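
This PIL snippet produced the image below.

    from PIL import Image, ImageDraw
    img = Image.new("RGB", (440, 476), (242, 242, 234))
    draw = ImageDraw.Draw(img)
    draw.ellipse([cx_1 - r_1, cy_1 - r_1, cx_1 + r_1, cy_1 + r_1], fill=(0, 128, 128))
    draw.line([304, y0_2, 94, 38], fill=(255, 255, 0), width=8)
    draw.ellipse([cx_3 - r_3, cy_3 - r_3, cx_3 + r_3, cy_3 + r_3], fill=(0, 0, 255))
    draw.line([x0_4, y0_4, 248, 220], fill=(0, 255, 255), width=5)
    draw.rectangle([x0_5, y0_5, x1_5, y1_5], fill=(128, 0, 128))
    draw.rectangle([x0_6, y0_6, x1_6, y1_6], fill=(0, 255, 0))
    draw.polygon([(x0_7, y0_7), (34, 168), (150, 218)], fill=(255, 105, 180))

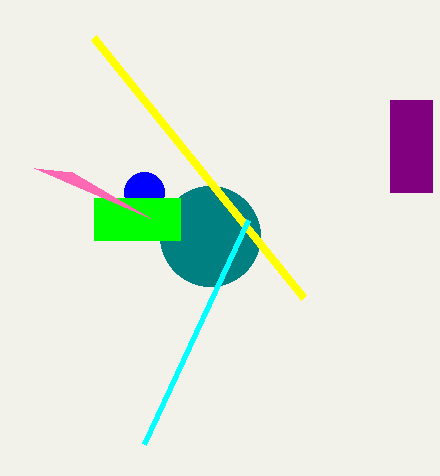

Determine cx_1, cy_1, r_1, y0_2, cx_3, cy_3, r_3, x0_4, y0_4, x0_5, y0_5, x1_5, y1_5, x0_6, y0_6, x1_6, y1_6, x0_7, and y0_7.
cx_1 = 210
cy_1 = 236
r_1 = 50
y0_2 = 298
cx_3 = 144
cy_3 = 192
r_3 = 20
x0_4 = 144
y0_4 = 444
x0_5 = 390
y0_5 = 100
x1_5 = 432
y1_5 = 192
x0_6 = 94
y0_6 = 198
x1_6 = 180
y1_6 = 240
x0_7 = 72
y0_7 = 172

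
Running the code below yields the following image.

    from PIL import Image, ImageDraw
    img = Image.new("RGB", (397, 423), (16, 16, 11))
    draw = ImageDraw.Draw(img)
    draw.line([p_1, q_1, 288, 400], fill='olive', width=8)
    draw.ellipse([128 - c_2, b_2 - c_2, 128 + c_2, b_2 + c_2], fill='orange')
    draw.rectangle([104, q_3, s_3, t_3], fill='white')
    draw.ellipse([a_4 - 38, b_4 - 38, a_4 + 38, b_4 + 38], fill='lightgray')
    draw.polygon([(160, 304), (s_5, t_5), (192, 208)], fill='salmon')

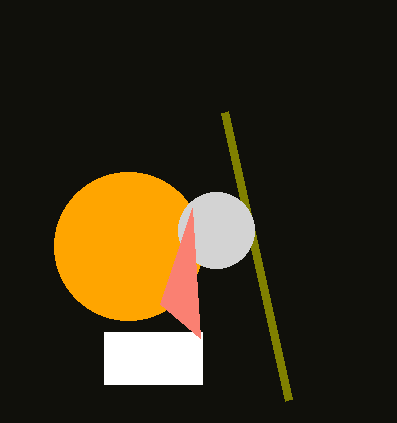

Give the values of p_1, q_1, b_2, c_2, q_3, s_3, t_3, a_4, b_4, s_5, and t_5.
p_1 = 224, q_1 = 112, b_2 = 246, c_2 = 74, q_3 = 332, s_3 = 202, t_3 = 384, a_4 = 216, b_4 = 230, s_5 = 200, t_5 = 338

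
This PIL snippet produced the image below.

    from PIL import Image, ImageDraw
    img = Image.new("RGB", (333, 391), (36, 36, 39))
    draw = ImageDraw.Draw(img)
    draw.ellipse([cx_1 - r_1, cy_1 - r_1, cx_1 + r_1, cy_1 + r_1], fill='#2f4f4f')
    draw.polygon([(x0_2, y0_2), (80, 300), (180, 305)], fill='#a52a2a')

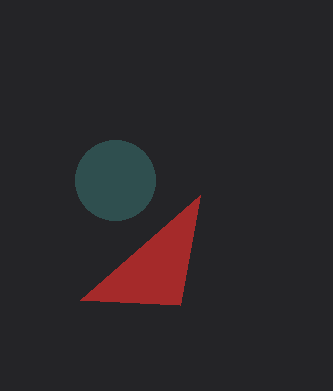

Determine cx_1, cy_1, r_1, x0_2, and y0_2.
cx_1 = 115
cy_1 = 180
r_1 = 40
x0_2 = 200
y0_2 = 195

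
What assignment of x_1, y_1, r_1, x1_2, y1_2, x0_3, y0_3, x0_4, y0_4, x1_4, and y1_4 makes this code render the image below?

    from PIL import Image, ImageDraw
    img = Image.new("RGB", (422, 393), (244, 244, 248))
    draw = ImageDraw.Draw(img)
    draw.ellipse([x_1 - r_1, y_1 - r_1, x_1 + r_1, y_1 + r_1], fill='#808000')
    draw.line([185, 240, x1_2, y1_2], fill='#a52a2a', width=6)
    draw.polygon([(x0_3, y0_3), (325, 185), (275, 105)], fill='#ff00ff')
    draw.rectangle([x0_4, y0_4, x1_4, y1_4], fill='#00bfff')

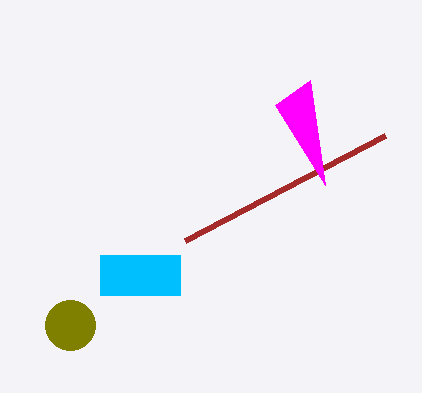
x_1 = 70; y_1 = 325; r_1 = 25; x1_2 = 385; y1_2 = 135; x0_3 = 310; y0_3 = 80; x0_4 = 100; y0_4 = 255; x1_4 = 180; y1_4 = 295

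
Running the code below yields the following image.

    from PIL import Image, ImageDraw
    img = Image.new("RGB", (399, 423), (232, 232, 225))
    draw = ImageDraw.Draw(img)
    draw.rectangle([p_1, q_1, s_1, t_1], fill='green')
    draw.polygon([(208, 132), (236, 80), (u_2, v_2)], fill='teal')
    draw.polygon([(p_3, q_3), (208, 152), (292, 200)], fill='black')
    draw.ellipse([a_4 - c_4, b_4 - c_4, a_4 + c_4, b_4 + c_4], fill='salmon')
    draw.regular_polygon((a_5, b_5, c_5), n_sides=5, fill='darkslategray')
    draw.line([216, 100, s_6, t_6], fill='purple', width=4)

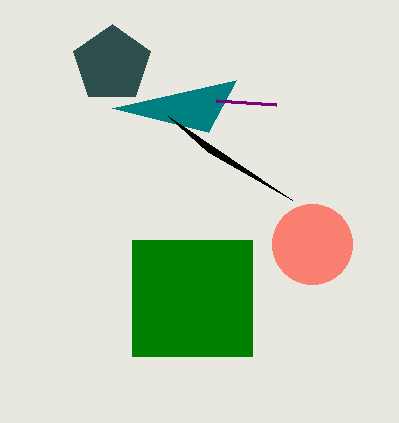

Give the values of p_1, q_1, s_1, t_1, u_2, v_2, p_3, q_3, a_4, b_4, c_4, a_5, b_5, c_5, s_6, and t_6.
p_1 = 132
q_1 = 240
s_1 = 252
t_1 = 356
u_2 = 112
v_2 = 108
p_3 = 168
q_3 = 116
a_4 = 312
b_4 = 244
c_4 = 40
a_5 = 112
b_5 = 64
c_5 = 40
s_6 = 276
t_6 = 104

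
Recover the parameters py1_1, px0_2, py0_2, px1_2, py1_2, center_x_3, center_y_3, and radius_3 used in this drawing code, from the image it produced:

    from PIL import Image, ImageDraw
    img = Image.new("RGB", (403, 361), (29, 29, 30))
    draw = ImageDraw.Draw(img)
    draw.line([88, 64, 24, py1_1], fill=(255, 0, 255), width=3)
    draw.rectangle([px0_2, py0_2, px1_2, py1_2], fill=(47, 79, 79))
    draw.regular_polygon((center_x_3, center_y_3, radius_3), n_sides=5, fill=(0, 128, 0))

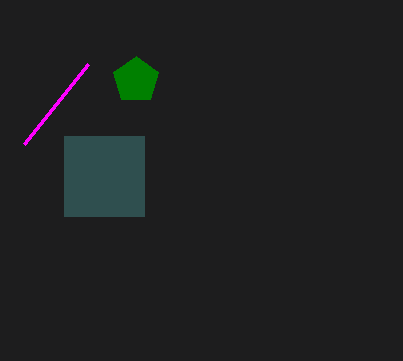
py1_1 = 144; px0_2 = 64; py0_2 = 136; px1_2 = 144; py1_2 = 216; center_x_3 = 136; center_y_3 = 80; radius_3 = 24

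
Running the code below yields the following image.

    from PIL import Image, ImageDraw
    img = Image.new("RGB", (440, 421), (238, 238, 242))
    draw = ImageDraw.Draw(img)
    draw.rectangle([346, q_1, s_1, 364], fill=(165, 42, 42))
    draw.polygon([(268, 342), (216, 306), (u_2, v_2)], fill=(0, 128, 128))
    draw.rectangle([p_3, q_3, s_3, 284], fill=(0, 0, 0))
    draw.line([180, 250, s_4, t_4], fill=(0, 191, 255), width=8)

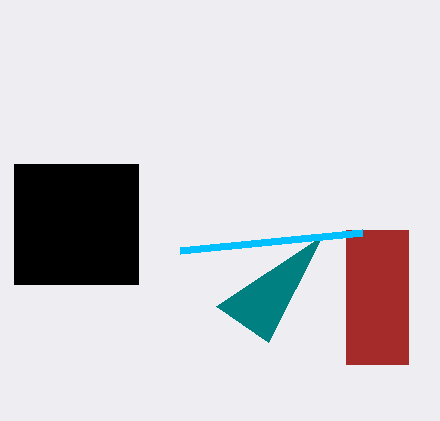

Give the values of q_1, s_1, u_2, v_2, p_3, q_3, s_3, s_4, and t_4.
q_1 = 230, s_1 = 408, u_2 = 322, v_2 = 236, p_3 = 14, q_3 = 164, s_3 = 138, s_4 = 362, t_4 = 232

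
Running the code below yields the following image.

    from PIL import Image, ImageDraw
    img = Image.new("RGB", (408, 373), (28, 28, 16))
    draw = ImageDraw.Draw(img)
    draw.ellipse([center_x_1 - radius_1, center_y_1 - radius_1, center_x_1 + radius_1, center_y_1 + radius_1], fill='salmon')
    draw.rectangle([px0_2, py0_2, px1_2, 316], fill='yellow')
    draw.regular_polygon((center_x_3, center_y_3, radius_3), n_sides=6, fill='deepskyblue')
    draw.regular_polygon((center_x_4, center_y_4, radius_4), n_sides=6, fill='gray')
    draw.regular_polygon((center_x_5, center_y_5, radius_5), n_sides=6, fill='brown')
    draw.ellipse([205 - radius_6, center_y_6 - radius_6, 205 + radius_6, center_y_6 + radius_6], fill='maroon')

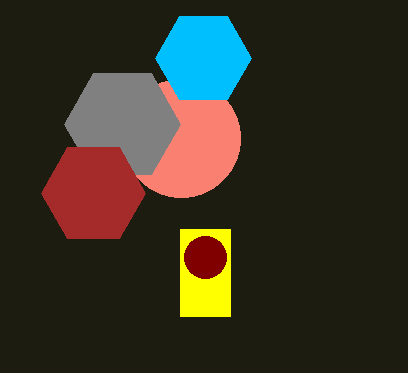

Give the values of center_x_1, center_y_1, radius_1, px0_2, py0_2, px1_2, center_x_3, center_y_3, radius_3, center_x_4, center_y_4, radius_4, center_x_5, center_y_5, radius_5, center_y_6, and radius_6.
center_x_1 = 181
center_y_1 = 138
radius_1 = 59
px0_2 = 180
py0_2 = 229
px1_2 = 230
center_x_3 = 203
center_y_3 = 58
radius_3 = 48
center_x_4 = 122
center_y_4 = 124
radius_4 = 58
center_x_5 = 93
center_y_5 = 193
radius_5 = 52
center_y_6 = 257
radius_6 = 21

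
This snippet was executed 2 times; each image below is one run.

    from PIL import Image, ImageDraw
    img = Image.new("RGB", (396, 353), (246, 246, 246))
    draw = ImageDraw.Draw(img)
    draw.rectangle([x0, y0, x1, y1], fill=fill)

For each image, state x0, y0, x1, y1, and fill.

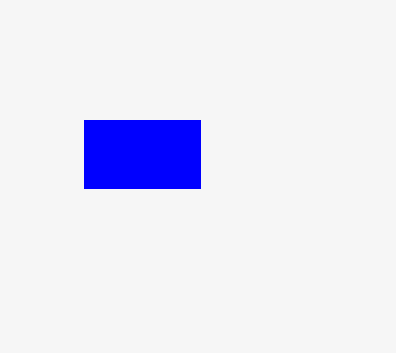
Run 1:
x0 = 84
y0 = 120
x1 = 200
y1 = 188
fill = 'blue'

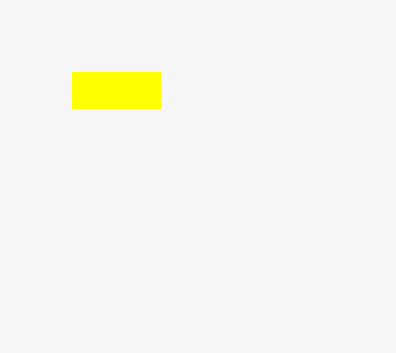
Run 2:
x0 = 72; y0 = 72; x1 = 160; y1 = 108; fill = 'yellow'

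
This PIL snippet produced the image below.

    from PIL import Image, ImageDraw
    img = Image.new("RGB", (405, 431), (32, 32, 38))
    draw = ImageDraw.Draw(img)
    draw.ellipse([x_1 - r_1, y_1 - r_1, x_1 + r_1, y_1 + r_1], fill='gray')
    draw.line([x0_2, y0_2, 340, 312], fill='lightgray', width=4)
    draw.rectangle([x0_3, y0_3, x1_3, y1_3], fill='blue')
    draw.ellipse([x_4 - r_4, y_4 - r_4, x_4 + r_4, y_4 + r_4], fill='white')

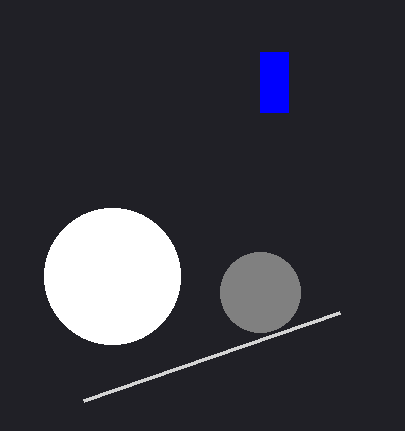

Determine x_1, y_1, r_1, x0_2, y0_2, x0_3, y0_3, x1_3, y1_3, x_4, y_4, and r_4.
x_1 = 260; y_1 = 292; r_1 = 40; x0_2 = 84; y0_2 = 400; x0_3 = 260; y0_3 = 52; x1_3 = 288; y1_3 = 112; x_4 = 112; y_4 = 276; r_4 = 68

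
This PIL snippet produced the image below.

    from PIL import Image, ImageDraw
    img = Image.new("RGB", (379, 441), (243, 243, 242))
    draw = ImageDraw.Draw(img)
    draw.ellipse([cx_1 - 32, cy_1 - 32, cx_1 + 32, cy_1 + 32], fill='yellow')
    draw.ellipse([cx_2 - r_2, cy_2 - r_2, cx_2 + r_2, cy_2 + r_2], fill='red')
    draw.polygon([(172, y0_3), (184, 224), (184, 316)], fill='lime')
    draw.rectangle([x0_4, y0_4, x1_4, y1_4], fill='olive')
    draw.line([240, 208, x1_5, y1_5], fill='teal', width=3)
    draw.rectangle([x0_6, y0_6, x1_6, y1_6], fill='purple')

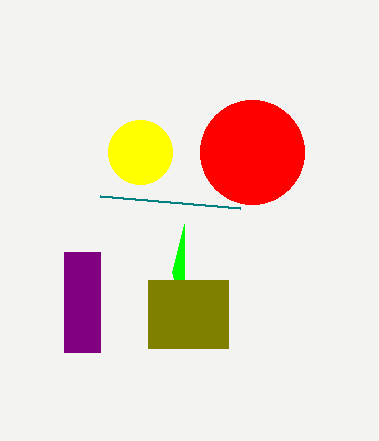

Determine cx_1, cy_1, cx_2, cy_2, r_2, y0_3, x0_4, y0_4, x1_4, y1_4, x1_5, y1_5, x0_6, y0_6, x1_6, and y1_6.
cx_1 = 140; cy_1 = 152; cx_2 = 252; cy_2 = 152; r_2 = 52; y0_3 = 272; x0_4 = 148; y0_4 = 280; x1_4 = 228; y1_4 = 348; x1_5 = 100; y1_5 = 196; x0_6 = 64; y0_6 = 252; x1_6 = 100; y1_6 = 352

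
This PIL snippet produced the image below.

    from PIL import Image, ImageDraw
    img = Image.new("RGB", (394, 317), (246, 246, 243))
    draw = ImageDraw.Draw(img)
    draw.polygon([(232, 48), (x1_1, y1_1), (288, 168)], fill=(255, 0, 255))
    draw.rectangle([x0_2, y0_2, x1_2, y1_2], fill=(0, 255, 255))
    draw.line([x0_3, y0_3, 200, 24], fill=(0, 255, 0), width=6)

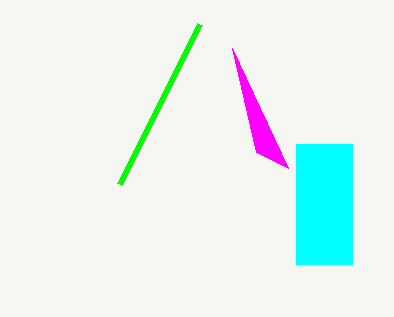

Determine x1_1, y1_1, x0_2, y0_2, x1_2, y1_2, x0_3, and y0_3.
x1_1 = 256, y1_1 = 152, x0_2 = 296, y0_2 = 144, x1_2 = 352, y1_2 = 264, x0_3 = 120, y0_3 = 184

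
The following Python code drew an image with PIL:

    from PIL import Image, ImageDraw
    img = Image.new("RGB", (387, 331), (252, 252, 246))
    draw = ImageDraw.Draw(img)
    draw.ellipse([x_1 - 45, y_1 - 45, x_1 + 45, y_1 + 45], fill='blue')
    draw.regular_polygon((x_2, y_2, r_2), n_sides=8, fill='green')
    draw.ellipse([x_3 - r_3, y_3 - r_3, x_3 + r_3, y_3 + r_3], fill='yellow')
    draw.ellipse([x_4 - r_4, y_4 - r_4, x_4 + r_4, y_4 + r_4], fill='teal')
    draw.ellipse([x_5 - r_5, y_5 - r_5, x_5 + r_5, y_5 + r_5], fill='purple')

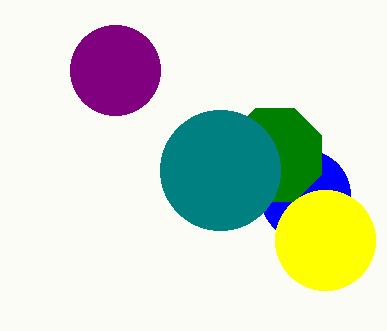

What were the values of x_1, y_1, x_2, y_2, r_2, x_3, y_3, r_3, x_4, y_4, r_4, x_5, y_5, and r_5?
x_1 = 305
y_1 = 195
x_2 = 275
y_2 = 155
r_2 = 50
x_3 = 325
y_3 = 240
r_3 = 50
x_4 = 220
y_4 = 170
r_4 = 60
x_5 = 115
y_5 = 70
r_5 = 45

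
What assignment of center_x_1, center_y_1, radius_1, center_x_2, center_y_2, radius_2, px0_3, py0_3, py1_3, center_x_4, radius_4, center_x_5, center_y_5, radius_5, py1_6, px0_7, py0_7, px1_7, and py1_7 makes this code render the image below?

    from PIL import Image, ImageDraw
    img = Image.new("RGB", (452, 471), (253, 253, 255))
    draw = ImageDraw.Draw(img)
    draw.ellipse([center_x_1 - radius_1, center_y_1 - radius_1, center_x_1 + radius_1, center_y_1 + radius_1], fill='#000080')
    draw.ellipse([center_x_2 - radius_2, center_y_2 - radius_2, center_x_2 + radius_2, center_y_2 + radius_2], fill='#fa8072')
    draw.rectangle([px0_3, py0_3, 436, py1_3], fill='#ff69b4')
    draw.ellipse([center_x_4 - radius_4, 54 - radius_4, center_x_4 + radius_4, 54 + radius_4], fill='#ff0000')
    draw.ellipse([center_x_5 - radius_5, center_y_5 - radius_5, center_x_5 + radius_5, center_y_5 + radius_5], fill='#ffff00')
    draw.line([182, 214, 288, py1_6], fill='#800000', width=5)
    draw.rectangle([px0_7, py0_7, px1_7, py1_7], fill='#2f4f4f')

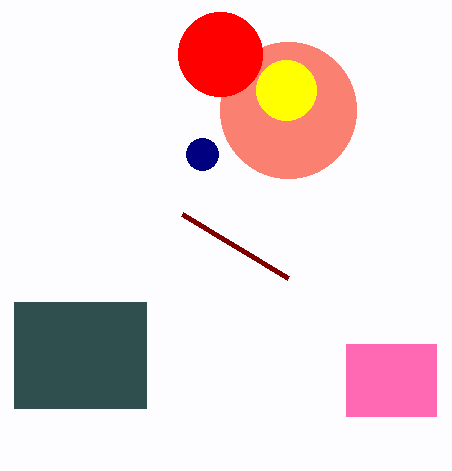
center_x_1 = 202, center_y_1 = 154, radius_1 = 16, center_x_2 = 288, center_y_2 = 110, radius_2 = 68, px0_3 = 346, py0_3 = 344, py1_3 = 416, center_x_4 = 220, radius_4 = 42, center_x_5 = 286, center_y_5 = 90, radius_5 = 30, py1_6 = 278, px0_7 = 14, py0_7 = 302, px1_7 = 146, py1_7 = 408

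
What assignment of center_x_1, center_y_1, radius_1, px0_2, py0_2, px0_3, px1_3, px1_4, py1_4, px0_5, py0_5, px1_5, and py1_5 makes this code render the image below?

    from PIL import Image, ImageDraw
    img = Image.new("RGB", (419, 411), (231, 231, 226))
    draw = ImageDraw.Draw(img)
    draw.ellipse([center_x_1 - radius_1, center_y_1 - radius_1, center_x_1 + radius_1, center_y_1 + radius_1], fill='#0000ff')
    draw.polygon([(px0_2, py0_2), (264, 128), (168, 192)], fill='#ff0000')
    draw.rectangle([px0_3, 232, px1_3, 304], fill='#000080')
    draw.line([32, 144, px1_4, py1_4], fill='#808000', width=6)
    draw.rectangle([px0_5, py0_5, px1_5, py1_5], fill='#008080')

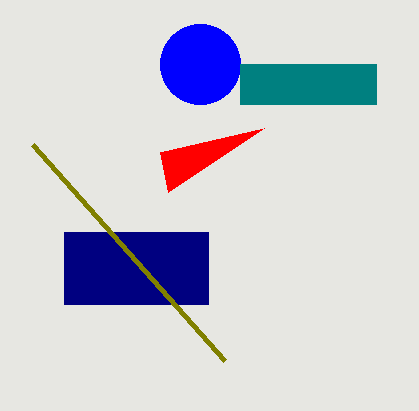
center_x_1 = 200, center_y_1 = 64, radius_1 = 40, px0_2 = 160, py0_2 = 152, px0_3 = 64, px1_3 = 208, px1_4 = 224, py1_4 = 360, px0_5 = 240, py0_5 = 64, px1_5 = 376, py1_5 = 104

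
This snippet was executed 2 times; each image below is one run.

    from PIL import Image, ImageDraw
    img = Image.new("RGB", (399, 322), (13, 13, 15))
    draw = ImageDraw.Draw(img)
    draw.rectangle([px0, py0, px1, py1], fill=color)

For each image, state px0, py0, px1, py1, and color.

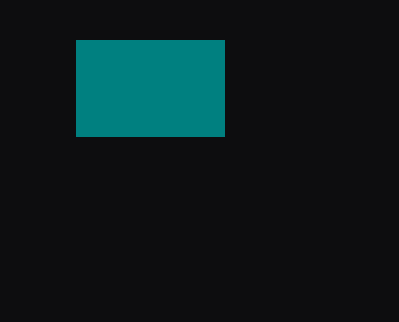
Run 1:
px0 = 76
py0 = 40
px1 = 224
py1 = 136
color = 'teal'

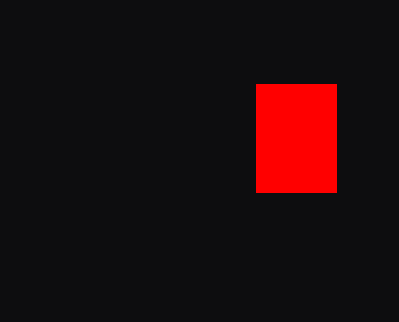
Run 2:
px0 = 256; py0 = 84; px1 = 336; py1 = 192; color = 'red'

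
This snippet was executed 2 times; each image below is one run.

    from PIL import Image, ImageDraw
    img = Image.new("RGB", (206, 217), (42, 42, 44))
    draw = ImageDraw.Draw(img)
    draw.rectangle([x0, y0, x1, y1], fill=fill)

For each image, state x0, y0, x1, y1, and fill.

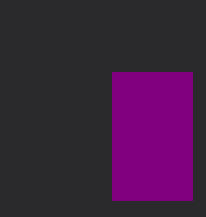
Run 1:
x0 = 112, y0 = 72, x1 = 192, y1 = 200, fill = 'purple'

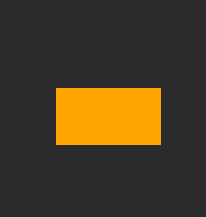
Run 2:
x0 = 56, y0 = 88, x1 = 160, y1 = 144, fill = 'orange'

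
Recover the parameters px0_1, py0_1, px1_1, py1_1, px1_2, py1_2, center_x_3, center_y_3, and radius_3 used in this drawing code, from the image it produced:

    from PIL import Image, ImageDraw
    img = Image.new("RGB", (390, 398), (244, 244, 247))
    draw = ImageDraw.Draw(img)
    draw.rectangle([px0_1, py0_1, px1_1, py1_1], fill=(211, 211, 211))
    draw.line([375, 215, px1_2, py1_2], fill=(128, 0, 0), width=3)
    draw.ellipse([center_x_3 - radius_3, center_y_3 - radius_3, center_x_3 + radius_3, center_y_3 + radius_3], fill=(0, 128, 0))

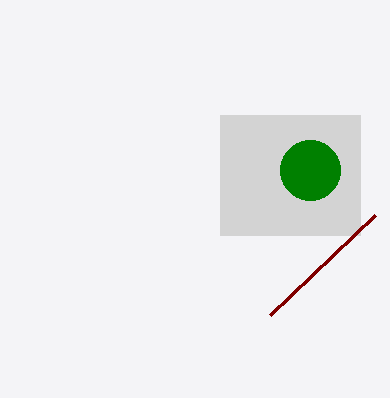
px0_1 = 220, py0_1 = 115, px1_1 = 360, py1_1 = 235, px1_2 = 270, py1_2 = 315, center_x_3 = 310, center_y_3 = 170, radius_3 = 30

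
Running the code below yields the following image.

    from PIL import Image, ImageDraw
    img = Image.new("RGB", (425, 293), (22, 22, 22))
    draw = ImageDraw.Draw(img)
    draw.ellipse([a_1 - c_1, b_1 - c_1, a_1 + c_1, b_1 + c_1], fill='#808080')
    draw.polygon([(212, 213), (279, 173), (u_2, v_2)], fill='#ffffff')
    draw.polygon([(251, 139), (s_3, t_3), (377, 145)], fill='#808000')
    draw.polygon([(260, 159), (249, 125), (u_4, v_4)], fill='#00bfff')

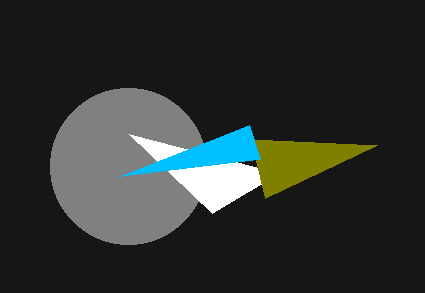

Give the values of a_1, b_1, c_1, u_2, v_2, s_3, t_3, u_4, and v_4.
a_1 = 128
b_1 = 166
c_1 = 78
u_2 = 129
v_2 = 134
s_3 = 265
t_3 = 198
u_4 = 120
v_4 = 176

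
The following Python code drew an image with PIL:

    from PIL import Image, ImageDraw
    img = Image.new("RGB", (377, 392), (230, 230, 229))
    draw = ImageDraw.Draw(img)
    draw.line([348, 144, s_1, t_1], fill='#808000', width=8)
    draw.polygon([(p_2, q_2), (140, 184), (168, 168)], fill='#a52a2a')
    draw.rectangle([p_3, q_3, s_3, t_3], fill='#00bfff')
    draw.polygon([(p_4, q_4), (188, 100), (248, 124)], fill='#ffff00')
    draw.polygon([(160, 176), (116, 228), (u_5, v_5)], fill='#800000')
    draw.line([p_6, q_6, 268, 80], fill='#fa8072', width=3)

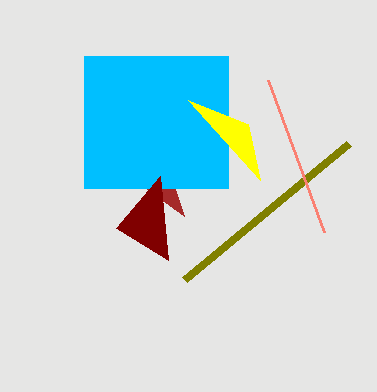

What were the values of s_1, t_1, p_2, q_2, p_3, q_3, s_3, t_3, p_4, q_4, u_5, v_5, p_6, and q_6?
s_1 = 184, t_1 = 280, p_2 = 184, q_2 = 216, p_3 = 84, q_3 = 56, s_3 = 228, t_3 = 188, p_4 = 260, q_4 = 180, u_5 = 168, v_5 = 260, p_6 = 324, q_6 = 232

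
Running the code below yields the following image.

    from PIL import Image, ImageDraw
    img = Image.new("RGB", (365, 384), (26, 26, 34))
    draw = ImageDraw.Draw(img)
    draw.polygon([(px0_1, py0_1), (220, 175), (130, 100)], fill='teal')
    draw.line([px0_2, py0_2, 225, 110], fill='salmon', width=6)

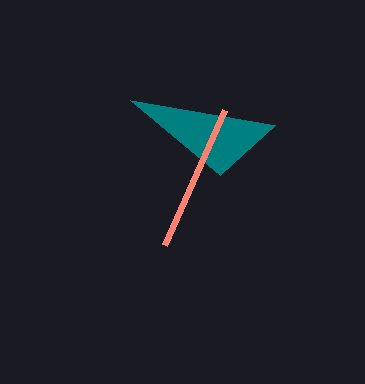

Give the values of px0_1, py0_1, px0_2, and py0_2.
px0_1 = 275; py0_1 = 125; px0_2 = 165; py0_2 = 245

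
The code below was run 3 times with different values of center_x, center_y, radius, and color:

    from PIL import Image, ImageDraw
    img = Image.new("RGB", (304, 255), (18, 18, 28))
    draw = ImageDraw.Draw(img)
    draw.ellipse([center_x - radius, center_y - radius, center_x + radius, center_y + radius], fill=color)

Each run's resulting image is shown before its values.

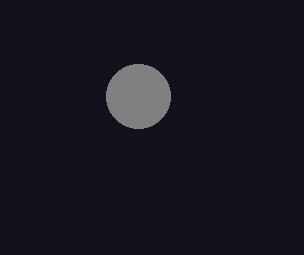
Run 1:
center_x = 138; center_y = 96; radius = 32; color = 'gray'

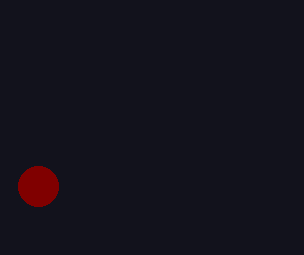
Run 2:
center_x = 38; center_y = 186; radius = 20; color = 'maroon'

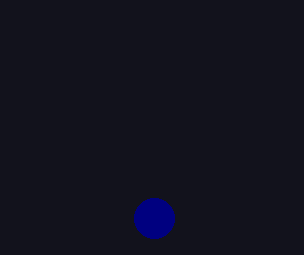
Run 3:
center_x = 154
center_y = 218
radius = 20
color = 'navy'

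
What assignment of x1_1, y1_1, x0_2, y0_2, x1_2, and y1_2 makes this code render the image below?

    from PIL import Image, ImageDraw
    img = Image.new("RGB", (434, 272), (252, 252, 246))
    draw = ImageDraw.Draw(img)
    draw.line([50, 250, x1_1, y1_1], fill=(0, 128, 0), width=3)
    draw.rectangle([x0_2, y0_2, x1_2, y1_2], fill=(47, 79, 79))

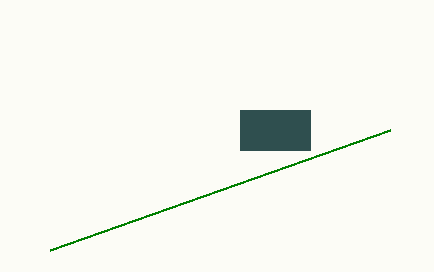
x1_1 = 390
y1_1 = 130
x0_2 = 240
y0_2 = 110
x1_2 = 310
y1_2 = 150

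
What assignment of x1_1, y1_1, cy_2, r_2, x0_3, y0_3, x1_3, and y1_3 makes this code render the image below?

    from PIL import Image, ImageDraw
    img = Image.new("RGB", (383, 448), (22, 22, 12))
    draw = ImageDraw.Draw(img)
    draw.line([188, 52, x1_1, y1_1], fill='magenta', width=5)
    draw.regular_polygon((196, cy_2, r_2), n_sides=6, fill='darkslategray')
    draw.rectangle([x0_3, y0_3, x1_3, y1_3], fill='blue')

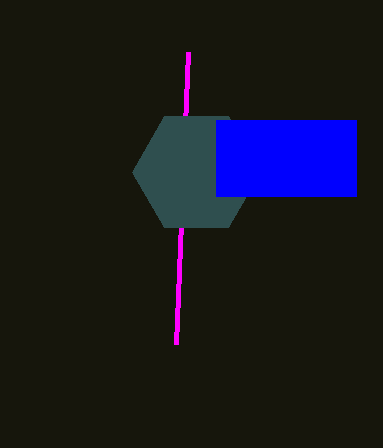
x1_1 = 176, y1_1 = 344, cy_2 = 172, r_2 = 64, x0_3 = 216, y0_3 = 120, x1_3 = 356, y1_3 = 196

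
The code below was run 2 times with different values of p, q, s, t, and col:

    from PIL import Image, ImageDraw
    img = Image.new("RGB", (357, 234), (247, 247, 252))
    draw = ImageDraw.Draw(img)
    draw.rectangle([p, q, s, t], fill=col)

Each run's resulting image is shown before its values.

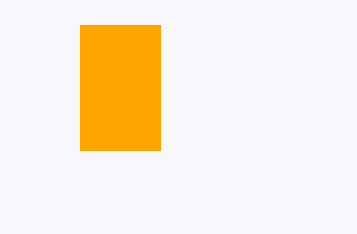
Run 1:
p = 80
q = 25
s = 160
t = 150
col = 'orange'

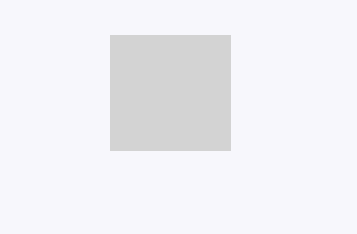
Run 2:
p = 110, q = 35, s = 230, t = 150, col = 'lightgray'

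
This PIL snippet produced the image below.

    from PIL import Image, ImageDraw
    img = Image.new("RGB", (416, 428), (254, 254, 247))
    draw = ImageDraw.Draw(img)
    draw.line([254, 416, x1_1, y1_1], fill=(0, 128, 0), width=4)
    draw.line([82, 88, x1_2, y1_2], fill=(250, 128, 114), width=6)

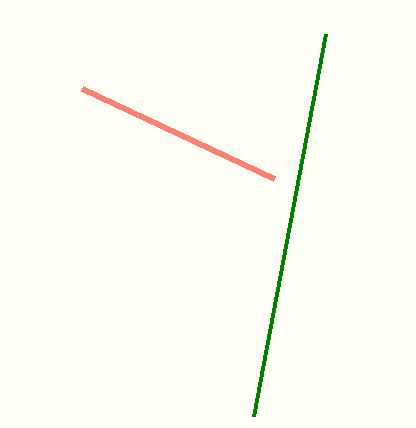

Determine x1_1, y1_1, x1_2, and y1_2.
x1_1 = 326
y1_1 = 34
x1_2 = 274
y1_2 = 178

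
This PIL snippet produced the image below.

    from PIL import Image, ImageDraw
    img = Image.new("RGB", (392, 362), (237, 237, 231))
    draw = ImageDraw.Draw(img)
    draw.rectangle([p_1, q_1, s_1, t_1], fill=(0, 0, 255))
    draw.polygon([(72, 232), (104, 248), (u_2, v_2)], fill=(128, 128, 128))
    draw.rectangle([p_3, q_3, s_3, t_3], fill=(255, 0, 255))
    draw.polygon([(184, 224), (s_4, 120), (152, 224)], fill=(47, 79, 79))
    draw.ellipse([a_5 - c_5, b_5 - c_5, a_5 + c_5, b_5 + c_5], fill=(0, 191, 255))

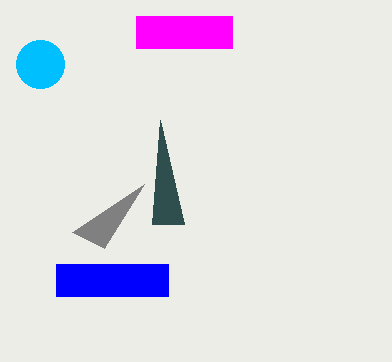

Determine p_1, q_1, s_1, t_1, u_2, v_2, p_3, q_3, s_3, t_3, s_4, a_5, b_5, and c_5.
p_1 = 56
q_1 = 264
s_1 = 168
t_1 = 296
u_2 = 144
v_2 = 184
p_3 = 136
q_3 = 16
s_3 = 232
t_3 = 48
s_4 = 160
a_5 = 40
b_5 = 64
c_5 = 24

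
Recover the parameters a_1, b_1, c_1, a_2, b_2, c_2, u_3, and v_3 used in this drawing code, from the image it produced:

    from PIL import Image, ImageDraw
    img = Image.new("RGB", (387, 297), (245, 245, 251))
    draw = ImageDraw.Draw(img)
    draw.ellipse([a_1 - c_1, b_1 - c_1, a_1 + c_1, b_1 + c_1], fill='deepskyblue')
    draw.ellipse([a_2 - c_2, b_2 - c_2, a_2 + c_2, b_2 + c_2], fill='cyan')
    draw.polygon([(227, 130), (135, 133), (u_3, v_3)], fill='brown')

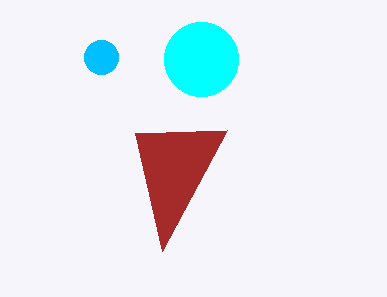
a_1 = 101; b_1 = 57; c_1 = 17; a_2 = 201; b_2 = 59; c_2 = 37; u_3 = 162; v_3 = 251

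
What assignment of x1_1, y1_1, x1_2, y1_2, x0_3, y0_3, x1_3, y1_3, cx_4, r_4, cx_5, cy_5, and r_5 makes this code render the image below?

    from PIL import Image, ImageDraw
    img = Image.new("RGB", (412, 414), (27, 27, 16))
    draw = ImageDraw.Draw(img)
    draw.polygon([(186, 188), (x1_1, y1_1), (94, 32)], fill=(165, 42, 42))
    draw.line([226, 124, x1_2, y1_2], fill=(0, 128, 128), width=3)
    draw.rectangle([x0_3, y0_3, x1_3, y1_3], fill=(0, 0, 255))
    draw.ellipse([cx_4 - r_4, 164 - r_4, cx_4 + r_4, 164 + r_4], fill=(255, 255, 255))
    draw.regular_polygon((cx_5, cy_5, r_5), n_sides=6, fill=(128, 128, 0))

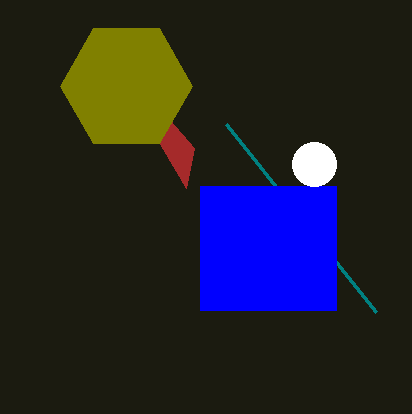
x1_1 = 194, y1_1 = 148, x1_2 = 376, y1_2 = 312, x0_3 = 200, y0_3 = 186, x1_3 = 336, y1_3 = 310, cx_4 = 314, r_4 = 22, cx_5 = 126, cy_5 = 86, r_5 = 66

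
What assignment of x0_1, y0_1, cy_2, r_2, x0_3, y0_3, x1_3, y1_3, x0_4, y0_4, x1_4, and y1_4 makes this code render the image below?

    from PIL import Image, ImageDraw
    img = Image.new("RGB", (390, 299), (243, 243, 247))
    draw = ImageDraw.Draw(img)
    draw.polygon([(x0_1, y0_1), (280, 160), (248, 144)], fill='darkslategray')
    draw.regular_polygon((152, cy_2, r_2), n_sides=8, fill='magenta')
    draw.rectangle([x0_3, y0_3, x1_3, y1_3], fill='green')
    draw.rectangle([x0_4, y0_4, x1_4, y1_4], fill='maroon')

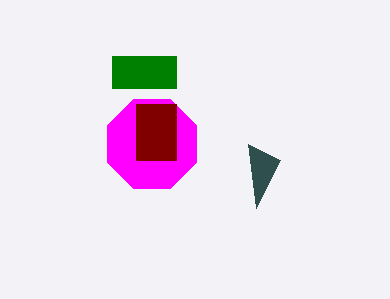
x0_1 = 256; y0_1 = 208; cy_2 = 144; r_2 = 48; x0_3 = 112; y0_3 = 56; x1_3 = 176; y1_3 = 88; x0_4 = 136; y0_4 = 104; x1_4 = 176; y1_4 = 160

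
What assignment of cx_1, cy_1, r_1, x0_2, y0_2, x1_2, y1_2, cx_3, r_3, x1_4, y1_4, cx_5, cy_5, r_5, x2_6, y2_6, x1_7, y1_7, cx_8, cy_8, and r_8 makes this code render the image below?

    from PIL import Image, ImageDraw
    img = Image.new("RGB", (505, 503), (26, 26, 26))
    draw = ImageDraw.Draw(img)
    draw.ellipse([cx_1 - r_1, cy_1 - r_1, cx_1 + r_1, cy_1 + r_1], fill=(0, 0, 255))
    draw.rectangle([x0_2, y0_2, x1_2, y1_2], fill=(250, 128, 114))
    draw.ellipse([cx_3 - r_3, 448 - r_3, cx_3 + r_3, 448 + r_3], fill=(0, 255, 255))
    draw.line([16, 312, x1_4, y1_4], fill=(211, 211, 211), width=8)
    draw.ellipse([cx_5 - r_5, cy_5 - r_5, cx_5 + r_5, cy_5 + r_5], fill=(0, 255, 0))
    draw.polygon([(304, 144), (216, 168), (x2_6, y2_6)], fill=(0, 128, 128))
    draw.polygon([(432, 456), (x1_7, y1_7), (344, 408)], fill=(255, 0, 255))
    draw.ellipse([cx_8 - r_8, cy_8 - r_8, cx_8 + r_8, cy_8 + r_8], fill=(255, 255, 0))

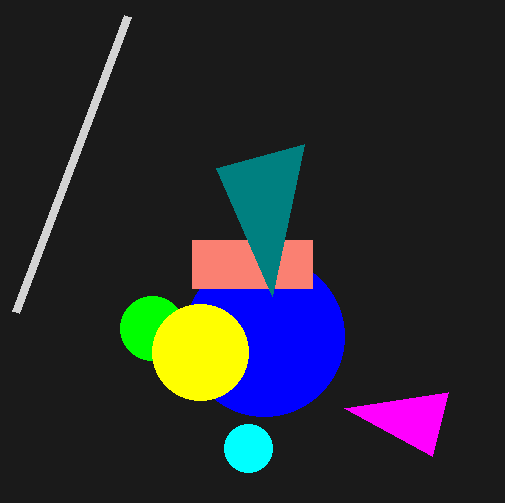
cx_1 = 264
cy_1 = 336
r_1 = 80
x0_2 = 192
y0_2 = 240
x1_2 = 312
y1_2 = 288
cx_3 = 248
r_3 = 24
x1_4 = 128
y1_4 = 16
cx_5 = 152
cy_5 = 328
r_5 = 32
x2_6 = 272
y2_6 = 296
x1_7 = 448
y1_7 = 392
cx_8 = 200
cy_8 = 352
r_8 = 48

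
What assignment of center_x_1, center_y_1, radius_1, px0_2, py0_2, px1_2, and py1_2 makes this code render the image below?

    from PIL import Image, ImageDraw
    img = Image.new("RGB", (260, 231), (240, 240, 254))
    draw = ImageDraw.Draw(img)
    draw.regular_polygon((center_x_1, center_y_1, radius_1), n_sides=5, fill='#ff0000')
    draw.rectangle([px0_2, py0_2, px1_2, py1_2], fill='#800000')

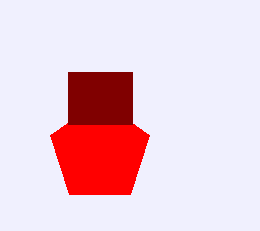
center_x_1 = 100
center_y_1 = 152
radius_1 = 52
px0_2 = 68
py0_2 = 72
px1_2 = 132
py1_2 = 124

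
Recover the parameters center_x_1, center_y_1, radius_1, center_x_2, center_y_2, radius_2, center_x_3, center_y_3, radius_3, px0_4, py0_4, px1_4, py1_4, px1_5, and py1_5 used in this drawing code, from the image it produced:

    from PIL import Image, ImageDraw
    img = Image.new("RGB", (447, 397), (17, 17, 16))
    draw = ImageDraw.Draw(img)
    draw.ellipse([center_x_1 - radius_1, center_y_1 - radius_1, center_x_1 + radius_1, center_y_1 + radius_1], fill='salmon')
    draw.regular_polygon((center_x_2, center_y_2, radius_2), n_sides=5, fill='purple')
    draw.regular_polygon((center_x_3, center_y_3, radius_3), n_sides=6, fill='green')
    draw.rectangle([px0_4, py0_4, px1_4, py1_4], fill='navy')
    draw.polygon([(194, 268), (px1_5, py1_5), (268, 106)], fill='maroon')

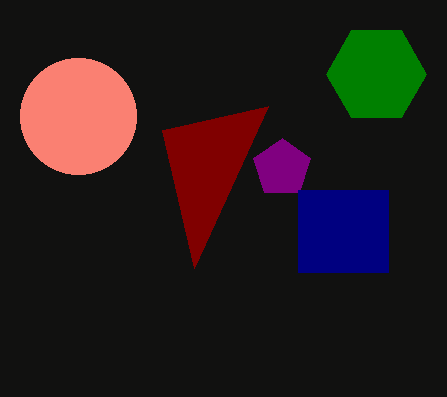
center_x_1 = 78; center_y_1 = 116; radius_1 = 58; center_x_2 = 282; center_y_2 = 168; radius_2 = 30; center_x_3 = 376; center_y_3 = 74; radius_3 = 50; px0_4 = 298; py0_4 = 190; px1_4 = 388; py1_4 = 272; px1_5 = 162; py1_5 = 130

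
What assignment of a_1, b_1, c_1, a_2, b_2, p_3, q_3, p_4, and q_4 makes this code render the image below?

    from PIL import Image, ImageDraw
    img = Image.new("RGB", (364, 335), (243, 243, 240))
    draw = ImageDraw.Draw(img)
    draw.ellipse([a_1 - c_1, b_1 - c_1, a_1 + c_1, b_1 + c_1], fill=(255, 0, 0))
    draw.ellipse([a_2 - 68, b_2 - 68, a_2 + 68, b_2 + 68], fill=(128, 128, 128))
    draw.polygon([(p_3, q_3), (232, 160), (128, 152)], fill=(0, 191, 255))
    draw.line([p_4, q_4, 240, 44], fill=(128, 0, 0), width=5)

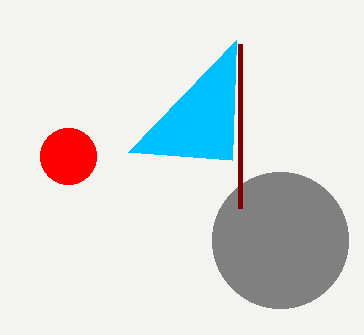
a_1 = 68, b_1 = 156, c_1 = 28, a_2 = 280, b_2 = 240, p_3 = 236, q_3 = 40, p_4 = 240, q_4 = 208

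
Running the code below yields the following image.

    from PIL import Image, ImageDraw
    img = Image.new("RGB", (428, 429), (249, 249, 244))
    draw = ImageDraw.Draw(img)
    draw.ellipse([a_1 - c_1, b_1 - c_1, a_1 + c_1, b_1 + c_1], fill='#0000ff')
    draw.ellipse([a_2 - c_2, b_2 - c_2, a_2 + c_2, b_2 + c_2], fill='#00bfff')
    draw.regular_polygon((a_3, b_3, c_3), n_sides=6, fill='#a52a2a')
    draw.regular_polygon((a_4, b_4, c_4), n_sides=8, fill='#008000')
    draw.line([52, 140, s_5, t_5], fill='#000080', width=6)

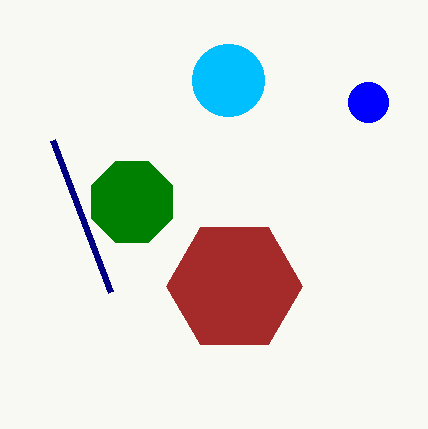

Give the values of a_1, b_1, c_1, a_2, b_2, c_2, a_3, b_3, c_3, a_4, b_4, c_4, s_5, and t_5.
a_1 = 368, b_1 = 102, c_1 = 20, a_2 = 228, b_2 = 80, c_2 = 36, a_3 = 234, b_3 = 286, c_3 = 68, a_4 = 132, b_4 = 202, c_4 = 44, s_5 = 110, t_5 = 292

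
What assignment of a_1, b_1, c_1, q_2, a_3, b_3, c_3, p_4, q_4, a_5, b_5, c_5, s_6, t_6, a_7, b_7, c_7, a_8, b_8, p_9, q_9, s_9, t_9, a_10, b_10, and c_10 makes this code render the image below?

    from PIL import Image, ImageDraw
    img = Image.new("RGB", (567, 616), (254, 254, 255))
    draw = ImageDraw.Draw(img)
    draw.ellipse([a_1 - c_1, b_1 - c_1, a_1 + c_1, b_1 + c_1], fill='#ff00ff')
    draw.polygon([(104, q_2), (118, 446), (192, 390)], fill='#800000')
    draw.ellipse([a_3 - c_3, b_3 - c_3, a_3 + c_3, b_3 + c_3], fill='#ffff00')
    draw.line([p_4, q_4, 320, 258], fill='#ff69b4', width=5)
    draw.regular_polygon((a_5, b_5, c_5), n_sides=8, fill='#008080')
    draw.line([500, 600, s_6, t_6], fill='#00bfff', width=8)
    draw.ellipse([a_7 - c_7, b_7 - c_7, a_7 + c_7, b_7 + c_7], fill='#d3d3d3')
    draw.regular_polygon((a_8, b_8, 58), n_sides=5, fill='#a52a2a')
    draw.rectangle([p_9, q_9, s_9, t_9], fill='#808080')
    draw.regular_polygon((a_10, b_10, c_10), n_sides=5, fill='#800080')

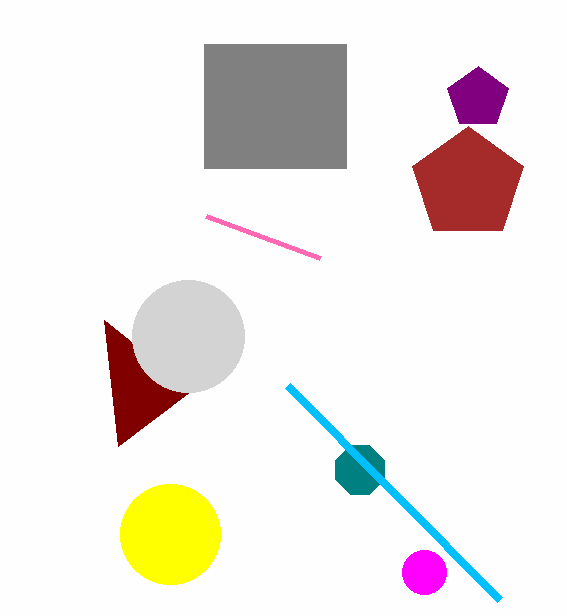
a_1 = 424, b_1 = 572, c_1 = 22, q_2 = 320, a_3 = 170, b_3 = 534, c_3 = 50, p_4 = 206, q_4 = 216, a_5 = 360, b_5 = 470, c_5 = 26, s_6 = 288, t_6 = 386, a_7 = 188, b_7 = 336, c_7 = 56, a_8 = 468, b_8 = 184, p_9 = 204, q_9 = 44, s_9 = 346, t_9 = 168, a_10 = 478, b_10 = 98, c_10 = 32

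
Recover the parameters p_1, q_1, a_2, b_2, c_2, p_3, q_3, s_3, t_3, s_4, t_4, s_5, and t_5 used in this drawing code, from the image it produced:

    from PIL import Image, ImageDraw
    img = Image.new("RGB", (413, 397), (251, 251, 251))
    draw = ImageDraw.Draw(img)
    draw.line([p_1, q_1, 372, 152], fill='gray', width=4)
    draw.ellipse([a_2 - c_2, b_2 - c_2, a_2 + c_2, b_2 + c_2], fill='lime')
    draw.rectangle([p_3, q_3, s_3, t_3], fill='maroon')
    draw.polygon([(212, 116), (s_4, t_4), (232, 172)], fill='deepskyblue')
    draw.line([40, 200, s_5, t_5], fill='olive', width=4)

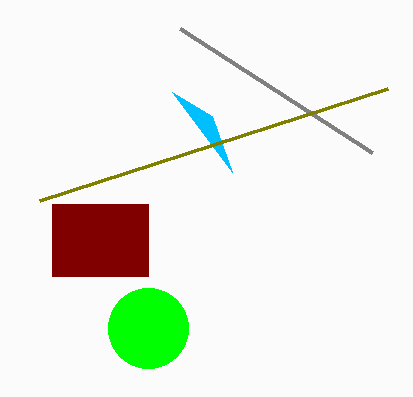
p_1 = 180
q_1 = 28
a_2 = 148
b_2 = 328
c_2 = 40
p_3 = 52
q_3 = 204
s_3 = 148
t_3 = 276
s_4 = 172
t_4 = 92
s_5 = 388
t_5 = 88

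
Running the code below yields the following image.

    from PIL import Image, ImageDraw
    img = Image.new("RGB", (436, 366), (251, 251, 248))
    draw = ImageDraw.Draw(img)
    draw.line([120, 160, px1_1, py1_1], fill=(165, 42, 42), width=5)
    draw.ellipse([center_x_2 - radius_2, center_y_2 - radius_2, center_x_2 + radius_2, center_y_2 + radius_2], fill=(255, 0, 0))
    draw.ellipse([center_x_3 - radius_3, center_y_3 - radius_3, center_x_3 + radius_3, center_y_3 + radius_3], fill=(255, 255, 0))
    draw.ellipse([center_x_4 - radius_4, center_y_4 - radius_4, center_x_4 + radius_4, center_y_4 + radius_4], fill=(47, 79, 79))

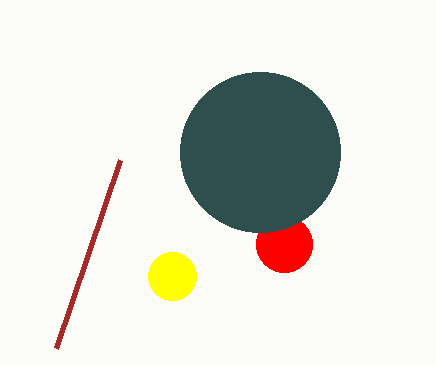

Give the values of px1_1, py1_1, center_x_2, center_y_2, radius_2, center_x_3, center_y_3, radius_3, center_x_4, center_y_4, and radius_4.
px1_1 = 56; py1_1 = 348; center_x_2 = 284; center_y_2 = 244; radius_2 = 28; center_x_3 = 172; center_y_3 = 276; radius_3 = 24; center_x_4 = 260; center_y_4 = 152; radius_4 = 80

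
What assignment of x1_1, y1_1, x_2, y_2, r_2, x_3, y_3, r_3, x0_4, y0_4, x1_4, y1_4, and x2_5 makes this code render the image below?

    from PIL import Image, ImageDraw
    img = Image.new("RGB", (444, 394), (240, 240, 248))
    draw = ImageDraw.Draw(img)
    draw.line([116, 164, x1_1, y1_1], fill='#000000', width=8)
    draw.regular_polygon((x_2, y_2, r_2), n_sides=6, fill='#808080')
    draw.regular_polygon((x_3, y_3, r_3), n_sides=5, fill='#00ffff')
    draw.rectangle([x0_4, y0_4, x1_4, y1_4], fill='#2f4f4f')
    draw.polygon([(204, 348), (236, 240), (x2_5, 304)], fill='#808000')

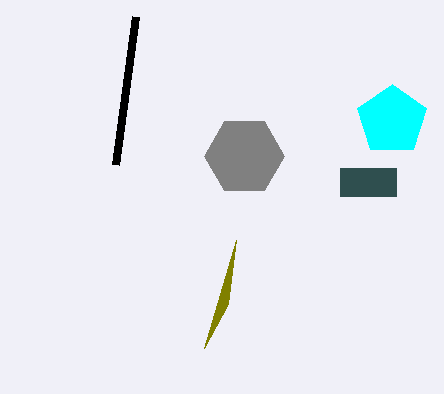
x1_1 = 136; y1_1 = 16; x_2 = 244; y_2 = 156; r_2 = 40; x_3 = 392; y_3 = 120; r_3 = 36; x0_4 = 340; y0_4 = 168; x1_4 = 396; y1_4 = 196; x2_5 = 228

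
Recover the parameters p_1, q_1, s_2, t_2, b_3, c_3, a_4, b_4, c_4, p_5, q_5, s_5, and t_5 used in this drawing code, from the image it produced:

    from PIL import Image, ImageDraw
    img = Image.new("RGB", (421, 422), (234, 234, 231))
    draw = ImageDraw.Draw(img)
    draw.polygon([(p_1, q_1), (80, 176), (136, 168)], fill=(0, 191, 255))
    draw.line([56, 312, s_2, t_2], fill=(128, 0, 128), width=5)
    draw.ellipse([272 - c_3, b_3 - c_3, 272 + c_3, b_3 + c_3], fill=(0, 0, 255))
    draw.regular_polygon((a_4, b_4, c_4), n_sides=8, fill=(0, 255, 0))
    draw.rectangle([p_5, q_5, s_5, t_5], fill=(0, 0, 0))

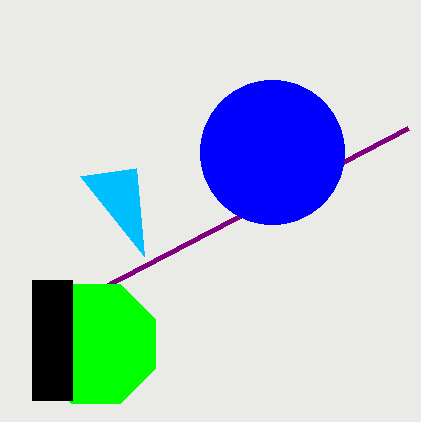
p_1 = 144
q_1 = 256
s_2 = 408
t_2 = 128
b_3 = 152
c_3 = 72
a_4 = 96
b_4 = 344
c_4 = 64
p_5 = 32
q_5 = 280
s_5 = 72
t_5 = 400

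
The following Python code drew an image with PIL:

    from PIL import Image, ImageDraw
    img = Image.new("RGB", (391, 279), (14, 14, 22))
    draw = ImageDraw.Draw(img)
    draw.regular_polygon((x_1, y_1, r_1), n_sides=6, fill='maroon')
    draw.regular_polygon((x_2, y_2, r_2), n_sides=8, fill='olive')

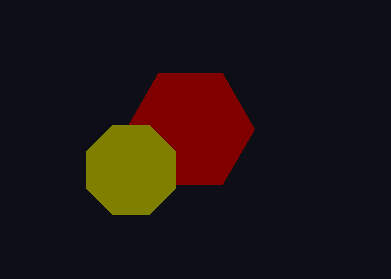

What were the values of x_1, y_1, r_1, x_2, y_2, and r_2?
x_1 = 190, y_1 = 129, r_1 = 64, x_2 = 131, y_2 = 170, r_2 = 48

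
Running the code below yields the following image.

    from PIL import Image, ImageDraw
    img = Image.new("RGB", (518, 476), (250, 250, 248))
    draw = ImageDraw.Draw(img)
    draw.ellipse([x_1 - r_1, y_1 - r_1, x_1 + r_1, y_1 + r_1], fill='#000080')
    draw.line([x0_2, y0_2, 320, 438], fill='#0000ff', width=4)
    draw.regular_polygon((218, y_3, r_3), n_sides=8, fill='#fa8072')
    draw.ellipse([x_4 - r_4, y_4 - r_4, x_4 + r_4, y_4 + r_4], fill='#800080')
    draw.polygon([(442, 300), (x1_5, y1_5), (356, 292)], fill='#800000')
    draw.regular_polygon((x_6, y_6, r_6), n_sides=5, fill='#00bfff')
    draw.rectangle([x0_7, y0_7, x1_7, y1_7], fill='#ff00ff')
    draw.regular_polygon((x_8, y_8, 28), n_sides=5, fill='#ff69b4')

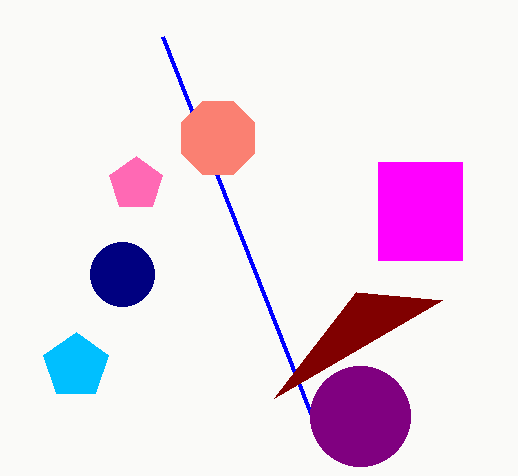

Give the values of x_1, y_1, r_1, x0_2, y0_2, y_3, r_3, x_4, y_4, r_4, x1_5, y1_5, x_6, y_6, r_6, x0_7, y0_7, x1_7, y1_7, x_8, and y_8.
x_1 = 122; y_1 = 274; r_1 = 32; x0_2 = 162; y0_2 = 36; y_3 = 138; r_3 = 40; x_4 = 360; y_4 = 416; r_4 = 50; x1_5 = 274; y1_5 = 398; x_6 = 76; y_6 = 366; r_6 = 34; x0_7 = 378; y0_7 = 162; x1_7 = 462; y1_7 = 260; x_8 = 136; y_8 = 184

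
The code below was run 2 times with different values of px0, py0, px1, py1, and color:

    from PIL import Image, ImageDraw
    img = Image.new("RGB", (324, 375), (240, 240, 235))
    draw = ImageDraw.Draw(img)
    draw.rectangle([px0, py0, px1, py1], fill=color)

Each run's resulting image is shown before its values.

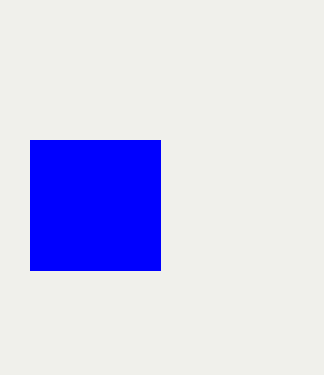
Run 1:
px0 = 30
py0 = 140
px1 = 160
py1 = 270
color = 'blue'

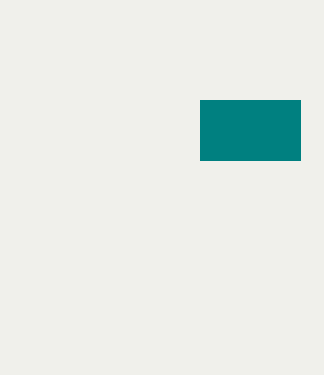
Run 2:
px0 = 200, py0 = 100, px1 = 300, py1 = 160, color = 'teal'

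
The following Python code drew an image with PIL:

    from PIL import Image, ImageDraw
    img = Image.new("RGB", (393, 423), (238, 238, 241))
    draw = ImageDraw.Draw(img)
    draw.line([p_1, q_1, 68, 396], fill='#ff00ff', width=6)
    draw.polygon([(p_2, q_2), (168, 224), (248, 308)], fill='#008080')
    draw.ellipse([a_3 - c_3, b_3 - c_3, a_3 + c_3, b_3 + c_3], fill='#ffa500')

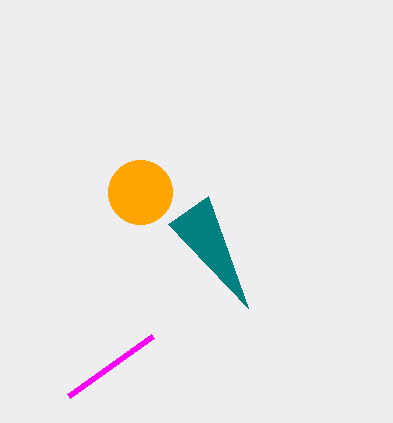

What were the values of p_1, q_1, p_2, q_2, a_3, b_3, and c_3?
p_1 = 152, q_1 = 336, p_2 = 208, q_2 = 196, a_3 = 140, b_3 = 192, c_3 = 32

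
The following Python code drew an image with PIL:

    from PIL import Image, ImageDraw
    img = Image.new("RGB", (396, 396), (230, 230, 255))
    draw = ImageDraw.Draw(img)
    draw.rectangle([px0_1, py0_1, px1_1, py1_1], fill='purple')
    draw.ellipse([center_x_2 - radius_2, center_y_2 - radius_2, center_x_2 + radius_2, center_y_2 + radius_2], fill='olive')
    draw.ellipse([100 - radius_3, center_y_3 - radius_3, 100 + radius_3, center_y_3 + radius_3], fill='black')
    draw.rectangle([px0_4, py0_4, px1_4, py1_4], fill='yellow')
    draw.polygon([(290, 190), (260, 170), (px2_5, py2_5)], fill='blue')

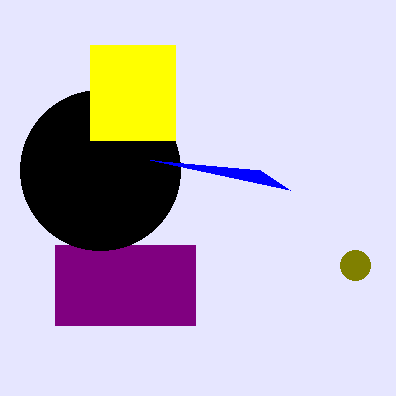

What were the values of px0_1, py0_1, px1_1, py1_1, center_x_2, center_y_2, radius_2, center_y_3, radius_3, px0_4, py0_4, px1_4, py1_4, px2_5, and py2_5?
px0_1 = 55; py0_1 = 245; px1_1 = 195; py1_1 = 325; center_x_2 = 355; center_y_2 = 265; radius_2 = 15; center_y_3 = 170; radius_3 = 80; px0_4 = 90; py0_4 = 45; px1_4 = 175; py1_4 = 140; px2_5 = 150; py2_5 = 160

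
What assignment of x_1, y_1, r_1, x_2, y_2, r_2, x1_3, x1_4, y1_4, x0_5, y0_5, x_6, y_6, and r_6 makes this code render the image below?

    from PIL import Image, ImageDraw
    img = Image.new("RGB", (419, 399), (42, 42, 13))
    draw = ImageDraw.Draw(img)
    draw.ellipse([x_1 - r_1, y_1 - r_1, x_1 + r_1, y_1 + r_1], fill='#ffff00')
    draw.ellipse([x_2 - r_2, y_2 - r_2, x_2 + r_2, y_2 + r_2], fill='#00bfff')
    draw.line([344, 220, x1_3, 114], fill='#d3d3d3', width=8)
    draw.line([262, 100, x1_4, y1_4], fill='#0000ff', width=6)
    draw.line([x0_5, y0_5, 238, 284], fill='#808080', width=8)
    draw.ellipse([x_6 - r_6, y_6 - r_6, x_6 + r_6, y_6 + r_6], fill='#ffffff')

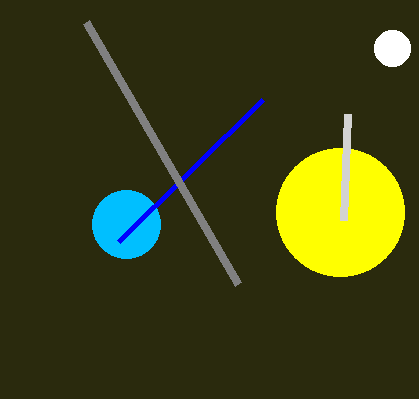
x_1 = 340; y_1 = 212; r_1 = 64; x_2 = 126; y_2 = 224; r_2 = 34; x1_3 = 348; x1_4 = 118; y1_4 = 242; x0_5 = 86; y0_5 = 22; x_6 = 392; y_6 = 48; r_6 = 18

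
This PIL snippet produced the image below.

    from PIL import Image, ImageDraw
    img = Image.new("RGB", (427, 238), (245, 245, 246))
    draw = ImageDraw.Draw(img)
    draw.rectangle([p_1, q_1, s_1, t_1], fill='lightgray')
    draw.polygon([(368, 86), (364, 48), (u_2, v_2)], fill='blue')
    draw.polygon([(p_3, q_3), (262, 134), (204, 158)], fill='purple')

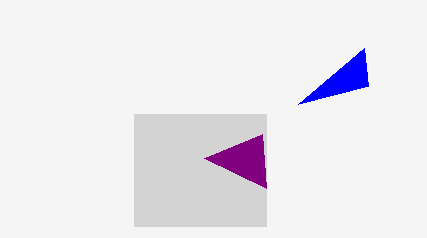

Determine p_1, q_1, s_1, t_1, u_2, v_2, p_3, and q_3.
p_1 = 134; q_1 = 114; s_1 = 266; t_1 = 226; u_2 = 298; v_2 = 104; p_3 = 266; q_3 = 188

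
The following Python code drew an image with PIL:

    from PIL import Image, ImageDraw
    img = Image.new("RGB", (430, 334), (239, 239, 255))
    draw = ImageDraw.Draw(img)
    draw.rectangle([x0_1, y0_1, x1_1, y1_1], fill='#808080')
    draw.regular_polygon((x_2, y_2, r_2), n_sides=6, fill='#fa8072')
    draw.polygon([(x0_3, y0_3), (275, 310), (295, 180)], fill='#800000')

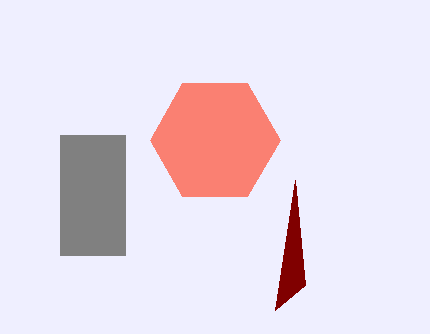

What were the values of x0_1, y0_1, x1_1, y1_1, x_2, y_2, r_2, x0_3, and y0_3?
x0_1 = 60; y0_1 = 135; x1_1 = 125; y1_1 = 255; x_2 = 215; y_2 = 140; r_2 = 65; x0_3 = 305; y0_3 = 285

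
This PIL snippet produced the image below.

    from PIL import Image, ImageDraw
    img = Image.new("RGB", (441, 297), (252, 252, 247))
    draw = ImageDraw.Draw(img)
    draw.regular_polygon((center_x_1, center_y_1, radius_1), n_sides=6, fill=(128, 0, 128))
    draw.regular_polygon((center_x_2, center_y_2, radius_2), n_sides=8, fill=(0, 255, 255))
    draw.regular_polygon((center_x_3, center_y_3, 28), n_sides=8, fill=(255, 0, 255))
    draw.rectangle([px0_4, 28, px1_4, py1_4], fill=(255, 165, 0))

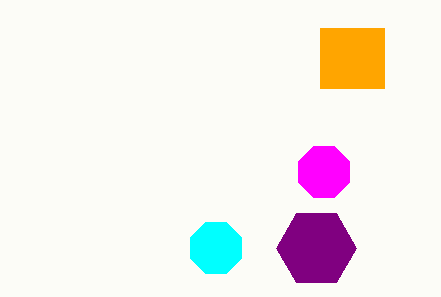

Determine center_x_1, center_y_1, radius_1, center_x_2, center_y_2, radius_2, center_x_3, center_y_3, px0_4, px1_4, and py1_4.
center_x_1 = 316
center_y_1 = 248
radius_1 = 40
center_x_2 = 216
center_y_2 = 248
radius_2 = 28
center_x_3 = 324
center_y_3 = 172
px0_4 = 320
px1_4 = 384
py1_4 = 88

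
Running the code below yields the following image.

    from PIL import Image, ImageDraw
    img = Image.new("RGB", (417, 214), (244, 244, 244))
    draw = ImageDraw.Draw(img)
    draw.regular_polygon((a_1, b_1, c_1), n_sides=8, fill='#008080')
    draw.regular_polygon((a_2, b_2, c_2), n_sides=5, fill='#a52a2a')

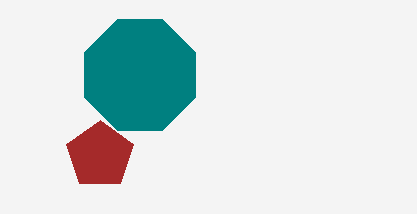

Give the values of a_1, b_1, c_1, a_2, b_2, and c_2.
a_1 = 140, b_1 = 75, c_1 = 60, a_2 = 100, b_2 = 155, c_2 = 35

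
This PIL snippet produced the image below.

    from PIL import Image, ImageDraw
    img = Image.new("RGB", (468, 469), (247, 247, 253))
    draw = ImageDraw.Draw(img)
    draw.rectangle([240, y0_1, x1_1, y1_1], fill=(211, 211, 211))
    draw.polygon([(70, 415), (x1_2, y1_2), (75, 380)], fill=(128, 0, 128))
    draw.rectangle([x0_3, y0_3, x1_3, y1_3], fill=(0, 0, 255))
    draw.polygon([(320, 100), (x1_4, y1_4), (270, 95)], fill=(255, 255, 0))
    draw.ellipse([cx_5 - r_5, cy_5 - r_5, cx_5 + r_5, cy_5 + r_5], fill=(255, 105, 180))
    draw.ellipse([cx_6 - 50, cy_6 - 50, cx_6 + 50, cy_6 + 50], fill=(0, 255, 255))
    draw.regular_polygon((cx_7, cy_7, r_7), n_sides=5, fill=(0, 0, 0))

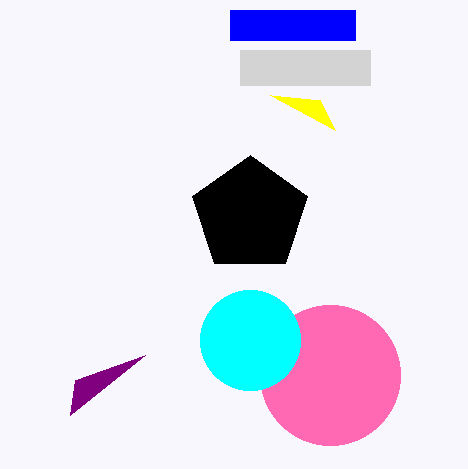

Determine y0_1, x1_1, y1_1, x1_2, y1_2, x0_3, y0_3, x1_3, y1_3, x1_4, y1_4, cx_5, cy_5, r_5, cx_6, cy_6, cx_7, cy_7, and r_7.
y0_1 = 50; x1_1 = 370; y1_1 = 85; x1_2 = 145; y1_2 = 355; x0_3 = 230; y0_3 = 10; x1_3 = 355; y1_3 = 40; x1_4 = 335; y1_4 = 130; cx_5 = 330; cy_5 = 375; r_5 = 70; cx_6 = 250; cy_6 = 340; cx_7 = 250; cy_7 = 215; r_7 = 60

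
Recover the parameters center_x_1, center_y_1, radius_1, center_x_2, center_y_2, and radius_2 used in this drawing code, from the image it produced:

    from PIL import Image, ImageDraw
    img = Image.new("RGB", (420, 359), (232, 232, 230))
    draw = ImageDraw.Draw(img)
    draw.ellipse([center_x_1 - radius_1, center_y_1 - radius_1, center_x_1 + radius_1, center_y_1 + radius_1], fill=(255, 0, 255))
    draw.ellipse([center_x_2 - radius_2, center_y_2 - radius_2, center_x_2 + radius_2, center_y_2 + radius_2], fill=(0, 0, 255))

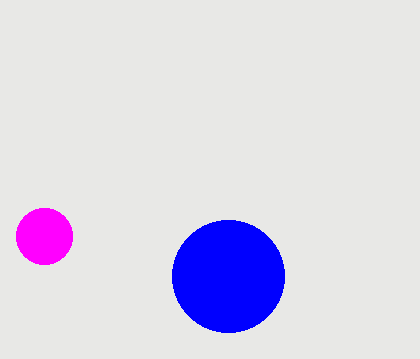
center_x_1 = 44, center_y_1 = 236, radius_1 = 28, center_x_2 = 228, center_y_2 = 276, radius_2 = 56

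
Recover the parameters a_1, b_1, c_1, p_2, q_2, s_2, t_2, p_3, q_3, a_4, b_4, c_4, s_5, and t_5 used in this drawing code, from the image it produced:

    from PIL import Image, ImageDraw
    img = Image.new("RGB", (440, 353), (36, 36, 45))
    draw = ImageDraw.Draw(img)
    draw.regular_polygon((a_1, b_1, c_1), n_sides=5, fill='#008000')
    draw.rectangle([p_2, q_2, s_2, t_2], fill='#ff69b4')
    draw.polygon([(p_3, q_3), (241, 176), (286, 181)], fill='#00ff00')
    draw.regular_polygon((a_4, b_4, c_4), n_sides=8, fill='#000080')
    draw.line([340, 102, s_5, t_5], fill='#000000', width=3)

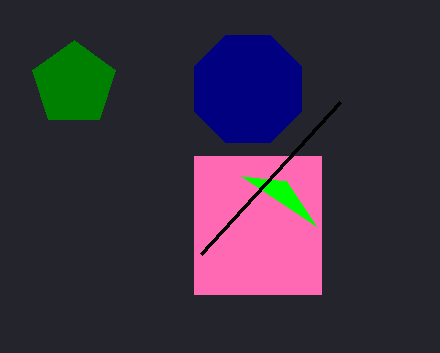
a_1 = 74
b_1 = 84
c_1 = 44
p_2 = 194
q_2 = 156
s_2 = 321
t_2 = 294
p_3 = 316
q_3 = 226
a_4 = 248
b_4 = 89
c_4 = 58
s_5 = 201
t_5 = 254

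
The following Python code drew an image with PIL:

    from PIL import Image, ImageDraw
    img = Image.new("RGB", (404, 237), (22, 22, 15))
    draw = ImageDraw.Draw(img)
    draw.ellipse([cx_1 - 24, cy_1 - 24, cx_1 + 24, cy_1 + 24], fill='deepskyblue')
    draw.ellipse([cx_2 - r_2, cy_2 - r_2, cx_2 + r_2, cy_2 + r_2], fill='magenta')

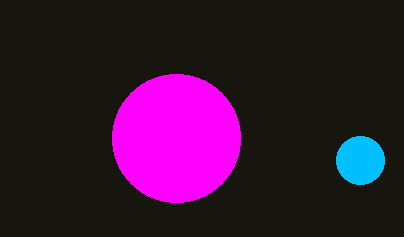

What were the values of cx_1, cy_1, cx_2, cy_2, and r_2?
cx_1 = 360; cy_1 = 160; cx_2 = 176; cy_2 = 138; r_2 = 64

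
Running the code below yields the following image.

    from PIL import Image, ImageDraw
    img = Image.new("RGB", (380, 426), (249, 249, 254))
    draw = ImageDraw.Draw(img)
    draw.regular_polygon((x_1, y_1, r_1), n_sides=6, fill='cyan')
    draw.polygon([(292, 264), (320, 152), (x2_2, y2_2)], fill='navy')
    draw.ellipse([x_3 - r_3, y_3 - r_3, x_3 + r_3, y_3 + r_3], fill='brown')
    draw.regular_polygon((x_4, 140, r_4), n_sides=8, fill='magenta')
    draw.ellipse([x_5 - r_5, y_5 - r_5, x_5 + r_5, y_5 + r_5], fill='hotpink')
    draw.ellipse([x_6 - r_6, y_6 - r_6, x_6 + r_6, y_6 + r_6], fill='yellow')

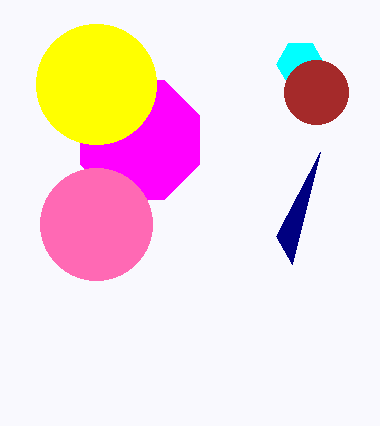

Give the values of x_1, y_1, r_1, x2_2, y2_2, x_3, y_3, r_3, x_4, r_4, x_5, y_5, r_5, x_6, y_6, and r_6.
x_1 = 300
y_1 = 64
r_1 = 24
x2_2 = 276
y2_2 = 236
x_3 = 316
y_3 = 92
r_3 = 32
x_4 = 140
r_4 = 64
x_5 = 96
y_5 = 224
r_5 = 56
x_6 = 96
y_6 = 84
r_6 = 60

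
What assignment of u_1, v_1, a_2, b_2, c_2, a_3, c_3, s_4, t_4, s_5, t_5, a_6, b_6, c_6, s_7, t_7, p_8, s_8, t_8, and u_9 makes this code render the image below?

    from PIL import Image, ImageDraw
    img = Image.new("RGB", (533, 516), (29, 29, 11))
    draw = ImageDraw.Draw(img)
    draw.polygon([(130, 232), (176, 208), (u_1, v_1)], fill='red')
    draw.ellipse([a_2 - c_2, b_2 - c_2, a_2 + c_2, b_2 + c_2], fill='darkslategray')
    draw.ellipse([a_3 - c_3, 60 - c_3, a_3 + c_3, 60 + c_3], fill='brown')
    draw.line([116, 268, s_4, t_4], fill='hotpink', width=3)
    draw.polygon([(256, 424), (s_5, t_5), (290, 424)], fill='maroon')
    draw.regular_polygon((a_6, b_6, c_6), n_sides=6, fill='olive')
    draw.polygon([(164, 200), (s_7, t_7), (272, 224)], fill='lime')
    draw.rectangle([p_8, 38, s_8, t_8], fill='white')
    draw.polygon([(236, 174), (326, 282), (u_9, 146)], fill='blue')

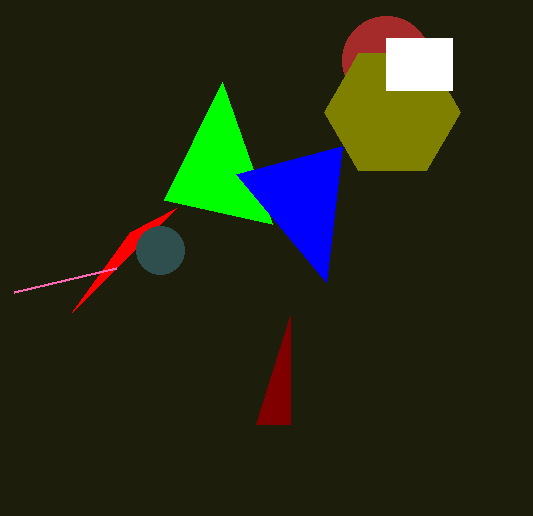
u_1 = 72; v_1 = 312; a_2 = 160; b_2 = 250; c_2 = 24; a_3 = 386; c_3 = 44; s_4 = 14; t_4 = 292; s_5 = 290; t_5 = 316; a_6 = 392; b_6 = 112; c_6 = 68; s_7 = 222; t_7 = 82; p_8 = 386; s_8 = 452; t_8 = 90; u_9 = 342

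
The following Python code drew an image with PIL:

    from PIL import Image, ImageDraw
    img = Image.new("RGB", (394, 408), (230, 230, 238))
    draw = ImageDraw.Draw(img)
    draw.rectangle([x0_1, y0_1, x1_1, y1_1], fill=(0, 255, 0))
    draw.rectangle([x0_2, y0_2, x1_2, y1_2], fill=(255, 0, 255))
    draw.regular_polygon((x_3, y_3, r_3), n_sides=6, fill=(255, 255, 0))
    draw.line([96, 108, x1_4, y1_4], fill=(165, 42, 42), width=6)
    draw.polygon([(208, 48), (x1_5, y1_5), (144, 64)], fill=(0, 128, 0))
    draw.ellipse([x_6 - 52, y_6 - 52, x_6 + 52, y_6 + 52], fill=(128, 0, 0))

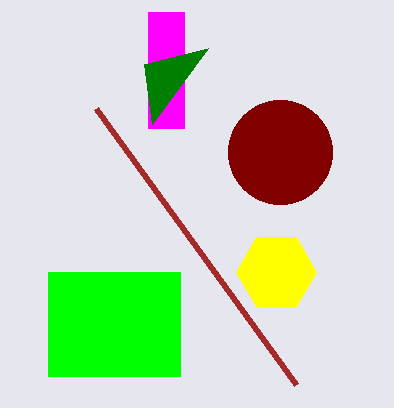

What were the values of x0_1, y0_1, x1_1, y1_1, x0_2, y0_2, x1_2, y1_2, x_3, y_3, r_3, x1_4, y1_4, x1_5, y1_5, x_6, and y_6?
x0_1 = 48
y0_1 = 272
x1_1 = 180
y1_1 = 376
x0_2 = 148
y0_2 = 12
x1_2 = 184
y1_2 = 128
x_3 = 276
y_3 = 272
r_3 = 40
x1_4 = 296
y1_4 = 384
x1_5 = 152
y1_5 = 124
x_6 = 280
y_6 = 152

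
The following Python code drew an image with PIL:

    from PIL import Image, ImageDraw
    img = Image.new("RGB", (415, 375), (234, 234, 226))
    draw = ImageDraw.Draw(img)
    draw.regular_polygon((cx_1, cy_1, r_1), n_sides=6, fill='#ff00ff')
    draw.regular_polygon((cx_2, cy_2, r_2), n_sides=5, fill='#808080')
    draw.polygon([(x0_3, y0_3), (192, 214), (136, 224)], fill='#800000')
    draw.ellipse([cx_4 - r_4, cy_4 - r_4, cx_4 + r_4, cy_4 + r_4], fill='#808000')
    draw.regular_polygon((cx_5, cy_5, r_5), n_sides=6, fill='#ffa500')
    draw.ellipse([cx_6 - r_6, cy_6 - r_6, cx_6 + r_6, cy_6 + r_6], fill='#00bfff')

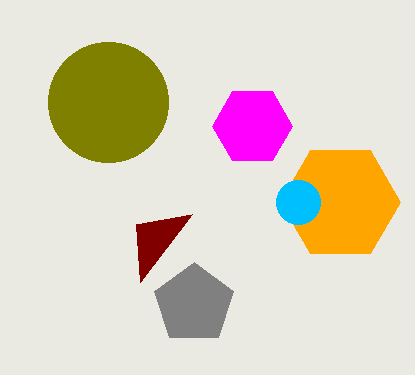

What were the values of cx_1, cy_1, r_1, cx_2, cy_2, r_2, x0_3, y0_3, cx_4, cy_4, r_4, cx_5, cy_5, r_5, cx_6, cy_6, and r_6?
cx_1 = 252, cy_1 = 126, r_1 = 40, cx_2 = 194, cy_2 = 304, r_2 = 42, x0_3 = 140, y0_3 = 282, cx_4 = 108, cy_4 = 102, r_4 = 60, cx_5 = 340, cy_5 = 202, r_5 = 60, cx_6 = 298, cy_6 = 202, r_6 = 22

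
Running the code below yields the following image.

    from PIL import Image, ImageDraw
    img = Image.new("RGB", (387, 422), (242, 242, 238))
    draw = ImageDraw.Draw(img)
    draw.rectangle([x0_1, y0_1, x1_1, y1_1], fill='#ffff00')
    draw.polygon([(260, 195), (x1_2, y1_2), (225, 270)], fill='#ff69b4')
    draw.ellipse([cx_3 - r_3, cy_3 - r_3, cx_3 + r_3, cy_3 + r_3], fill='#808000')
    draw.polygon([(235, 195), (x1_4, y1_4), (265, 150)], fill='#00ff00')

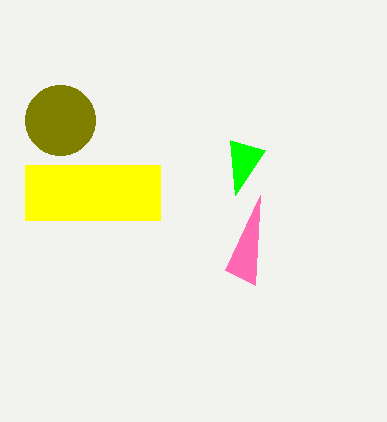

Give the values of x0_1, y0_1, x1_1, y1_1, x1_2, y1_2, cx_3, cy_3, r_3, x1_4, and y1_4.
x0_1 = 25, y0_1 = 165, x1_1 = 160, y1_1 = 220, x1_2 = 255, y1_2 = 285, cx_3 = 60, cy_3 = 120, r_3 = 35, x1_4 = 230, y1_4 = 140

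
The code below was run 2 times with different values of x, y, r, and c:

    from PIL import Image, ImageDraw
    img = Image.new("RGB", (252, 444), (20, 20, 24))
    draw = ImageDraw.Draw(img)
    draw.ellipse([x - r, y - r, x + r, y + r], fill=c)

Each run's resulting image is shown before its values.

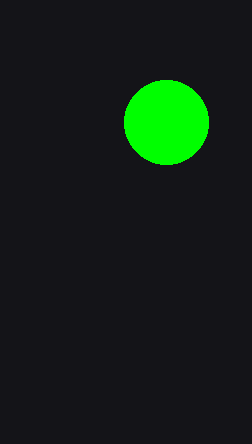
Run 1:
x = 166; y = 122; r = 42; c = 'lime'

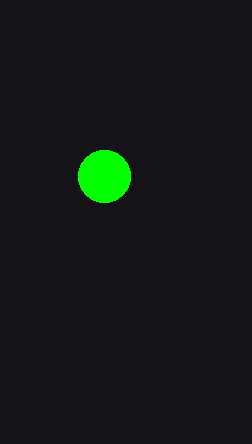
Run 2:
x = 104, y = 176, r = 26, c = 'lime'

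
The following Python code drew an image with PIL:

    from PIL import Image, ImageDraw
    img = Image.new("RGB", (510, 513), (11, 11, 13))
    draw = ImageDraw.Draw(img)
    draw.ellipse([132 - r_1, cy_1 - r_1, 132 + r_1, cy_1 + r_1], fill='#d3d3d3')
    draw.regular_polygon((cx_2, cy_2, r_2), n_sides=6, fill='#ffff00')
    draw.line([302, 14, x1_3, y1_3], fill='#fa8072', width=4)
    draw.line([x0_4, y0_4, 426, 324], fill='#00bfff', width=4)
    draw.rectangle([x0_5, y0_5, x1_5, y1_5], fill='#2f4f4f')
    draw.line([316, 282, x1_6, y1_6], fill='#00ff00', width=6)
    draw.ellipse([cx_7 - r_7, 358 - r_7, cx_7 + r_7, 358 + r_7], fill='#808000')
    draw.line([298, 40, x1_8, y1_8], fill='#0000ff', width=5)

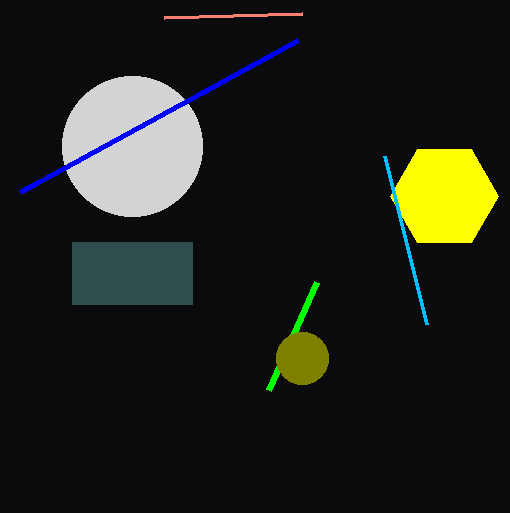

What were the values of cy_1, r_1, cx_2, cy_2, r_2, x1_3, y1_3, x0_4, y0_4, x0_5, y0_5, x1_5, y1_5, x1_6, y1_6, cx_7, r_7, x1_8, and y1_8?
cy_1 = 146; r_1 = 70; cx_2 = 444; cy_2 = 196; r_2 = 54; x1_3 = 164; y1_3 = 18; x0_4 = 384; y0_4 = 156; x0_5 = 72; y0_5 = 242; x1_5 = 192; y1_5 = 304; x1_6 = 268; y1_6 = 390; cx_7 = 302; r_7 = 26; x1_8 = 20; y1_8 = 192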